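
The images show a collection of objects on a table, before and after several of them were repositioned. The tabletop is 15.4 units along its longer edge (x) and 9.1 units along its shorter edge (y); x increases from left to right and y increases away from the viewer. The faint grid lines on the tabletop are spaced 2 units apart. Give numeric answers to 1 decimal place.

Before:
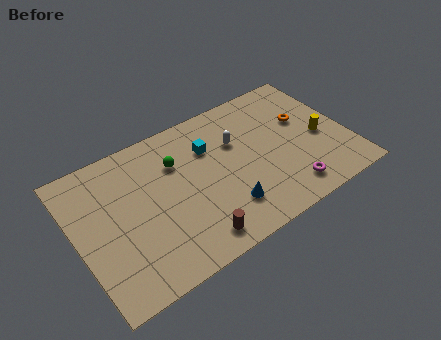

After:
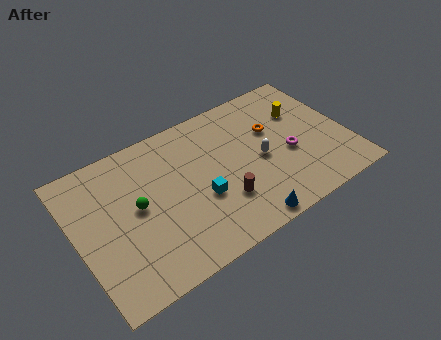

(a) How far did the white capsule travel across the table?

2.1

From (9.3, 6.0) to (10.4, 4.2), the white capsule covered √(1.1² + 1.8²) ≈ 2.1 units.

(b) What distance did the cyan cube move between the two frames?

3.1

The cyan cube was near (7.8, 6.4) before and (6.8, 3.5) after, so it travelled √(1.0² + 2.9²) ≈ 3.1 units.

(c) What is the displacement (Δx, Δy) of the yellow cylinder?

(-0.7, 2.2)

The yellow cylinder started near (13.9, 4.0) and ended near (13.2, 6.2).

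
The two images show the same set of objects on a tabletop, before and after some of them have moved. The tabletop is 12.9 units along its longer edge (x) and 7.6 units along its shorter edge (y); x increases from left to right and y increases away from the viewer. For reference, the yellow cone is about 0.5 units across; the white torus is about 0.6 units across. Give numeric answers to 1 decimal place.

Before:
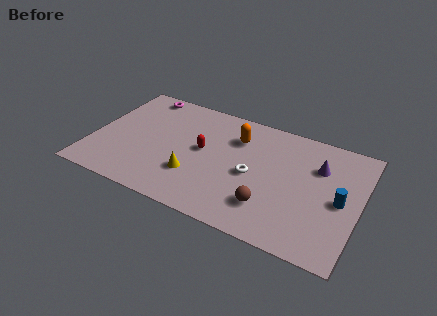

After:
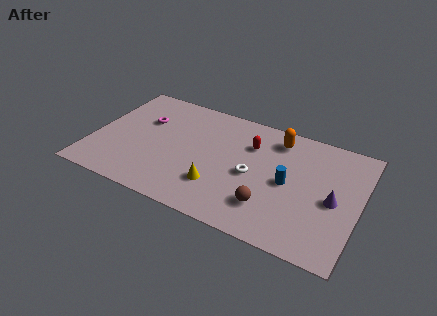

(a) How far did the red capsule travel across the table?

2.6

From (5.3, 4.1) to (7.5, 5.4), the red capsule covered √(2.2² + 1.3²) ≈ 2.6 units.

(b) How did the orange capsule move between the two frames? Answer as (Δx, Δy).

(1.9, 0.7)

The orange capsule was at about (6.8, 5.6) and moved to about (8.7, 6.3).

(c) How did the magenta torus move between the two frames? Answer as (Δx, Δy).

(0.4, -1.8)

The magenta torus started near (1.9, 6.8) and ended near (2.3, 5.0).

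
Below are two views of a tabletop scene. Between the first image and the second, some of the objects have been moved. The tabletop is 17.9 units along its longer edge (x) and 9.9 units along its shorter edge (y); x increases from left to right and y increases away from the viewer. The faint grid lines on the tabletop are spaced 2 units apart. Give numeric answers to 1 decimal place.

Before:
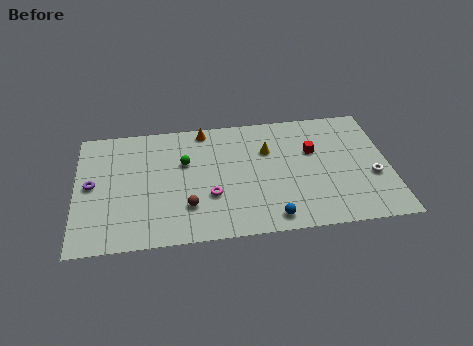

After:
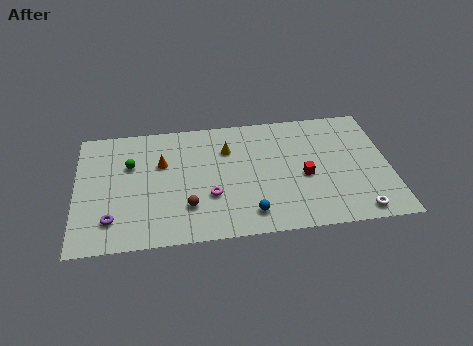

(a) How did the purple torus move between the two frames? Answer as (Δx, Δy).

(1.1, -2.9)

From the two frames, the purple torus sits at roughly (0.9, 5.1) before and (2.0, 2.2) after.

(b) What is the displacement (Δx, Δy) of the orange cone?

(-2.5, -2.5)

The orange cone was at about (7.4, 8.9) and moved to about (4.9, 6.4).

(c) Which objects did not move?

the magenta torus and the brown sphere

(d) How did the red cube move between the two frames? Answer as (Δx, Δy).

(-0.6, -2.0)

From the two frames, the red cube sits at roughly (13.6, 6.3) before and (13.0, 4.3) after.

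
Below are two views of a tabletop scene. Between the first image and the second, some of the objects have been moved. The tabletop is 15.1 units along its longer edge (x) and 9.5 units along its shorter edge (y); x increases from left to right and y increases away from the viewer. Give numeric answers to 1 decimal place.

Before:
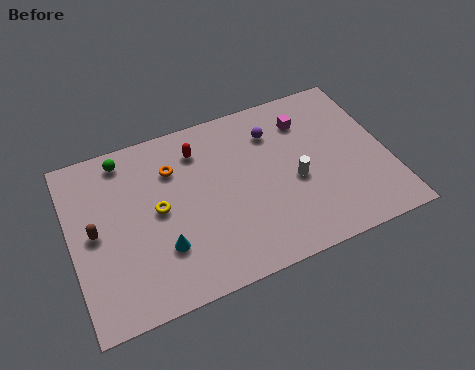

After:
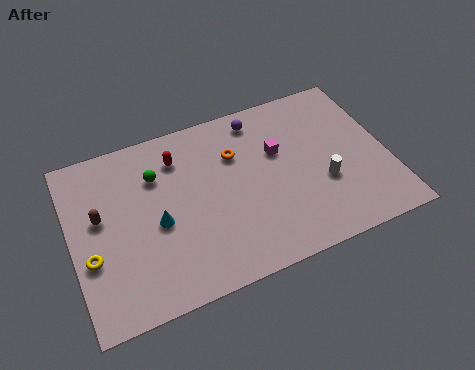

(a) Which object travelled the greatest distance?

the yellow torus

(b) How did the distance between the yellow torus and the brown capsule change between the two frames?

-0.9

They were about 3.0 units apart before and 2.1 after — 0.9 units closer together.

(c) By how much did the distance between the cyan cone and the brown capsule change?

-0.7

Before: roughly 3.6 units apart; after: 2.9. That's 0.7 units closer together.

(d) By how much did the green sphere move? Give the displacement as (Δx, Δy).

(1.4, -1.5)

The green sphere was at about (2.8, 8.3) and moved to about (4.2, 6.8).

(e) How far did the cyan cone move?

1.4

The cyan cone was near (4.1, 2.8) before and (4.0, 4.2) after, so it travelled √(0.1² + 1.4²) ≈ 1.4 units.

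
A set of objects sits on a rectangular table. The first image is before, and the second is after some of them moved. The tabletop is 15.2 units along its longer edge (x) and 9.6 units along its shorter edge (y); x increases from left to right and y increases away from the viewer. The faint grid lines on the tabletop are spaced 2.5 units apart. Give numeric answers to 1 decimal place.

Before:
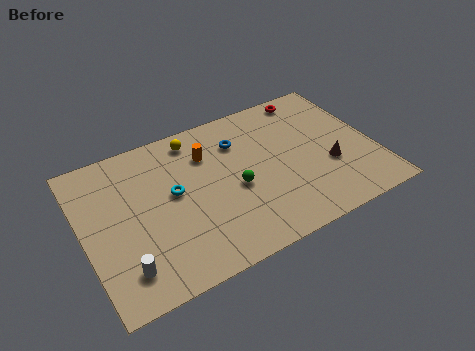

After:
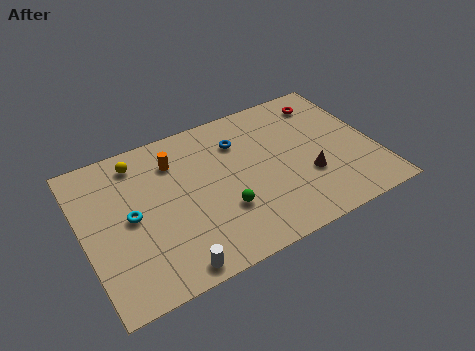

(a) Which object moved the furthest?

the yellow sphere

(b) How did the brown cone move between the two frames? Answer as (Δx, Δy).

(-1.2, -0.2)

The brown cone started near (12.7, 3.5) and ended near (11.5, 3.3).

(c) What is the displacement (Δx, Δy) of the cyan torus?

(-2.3, -0.5)

From the two frames, the cyan torus sits at roughly (4.7, 5.3) before and (2.4, 4.8) after.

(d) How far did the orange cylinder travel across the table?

1.7

The orange cylinder moved from about (6.7, 7.0) to (5.0, 7.3), a distance of √(1.7² + 0.3²) ≈ 1.7.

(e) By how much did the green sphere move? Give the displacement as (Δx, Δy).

(-0.8, -1.1)

From the two frames, the green sphere sits at roughly (7.8, 4.2) before and (7.0, 3.1) after.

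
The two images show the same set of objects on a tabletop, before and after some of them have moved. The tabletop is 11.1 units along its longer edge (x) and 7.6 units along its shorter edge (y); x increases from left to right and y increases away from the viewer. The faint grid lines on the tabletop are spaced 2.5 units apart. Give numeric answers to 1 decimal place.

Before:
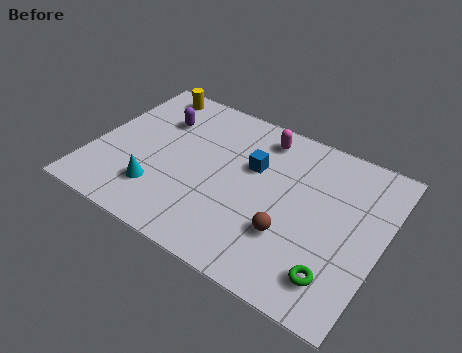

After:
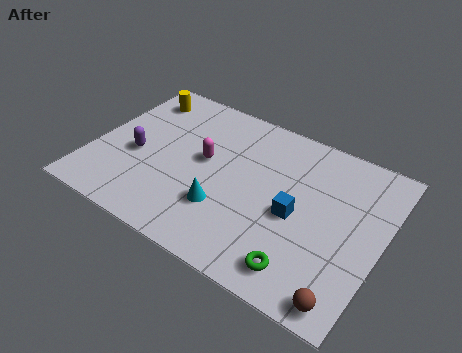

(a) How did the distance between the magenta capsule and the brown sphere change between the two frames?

+2.6

The distance was about 4.3 in the first image and 6.9 in the second, so they moved 2.6 units further apart.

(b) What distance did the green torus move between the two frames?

1.2

The green torus was near (9.7, 1.5) before and (8.5, 1.2) after, so it travelled √(1.2² + 0.3²) ≈ 1.2 units.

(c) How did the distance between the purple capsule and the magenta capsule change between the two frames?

-1.3

They were about 4.0 units apart before and 2.7 after — 1.3 units closer together.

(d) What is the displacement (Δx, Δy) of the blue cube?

(1.9, -1.4)

From the two frames, the blue cube sits at roughly (6.0, 4.8) before and (7.9, 3.4) after.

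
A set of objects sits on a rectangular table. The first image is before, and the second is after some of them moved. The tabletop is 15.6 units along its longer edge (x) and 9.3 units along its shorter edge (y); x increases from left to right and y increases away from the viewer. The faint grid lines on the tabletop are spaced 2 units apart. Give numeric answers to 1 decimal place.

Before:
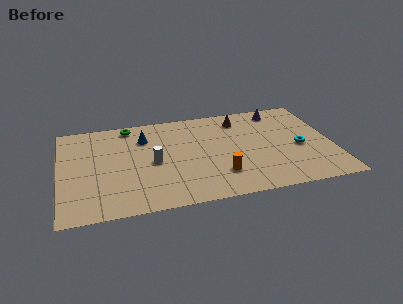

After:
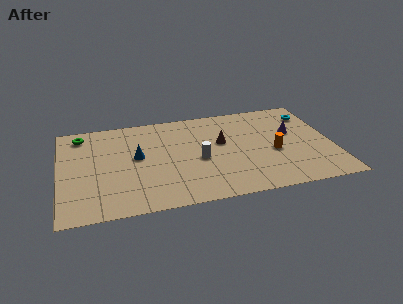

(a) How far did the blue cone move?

1.9

From (4.9, 6.9) to (4.4, 5.1), the blue cone covered √(0.5² + 1.8²) ≈ 1.9 units.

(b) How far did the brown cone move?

2.4

The brown cone was near (10.5, 7.6) before and (9.3, 5.5) after, so it travelled √(1.2² + 2.1²) ≈ 2.4 units.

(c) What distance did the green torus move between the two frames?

2.8

From (4.1, 8.3) to (1.3, 7.9), the green torus covered √(2.8² + 0.4²) ≈ 2.8 units.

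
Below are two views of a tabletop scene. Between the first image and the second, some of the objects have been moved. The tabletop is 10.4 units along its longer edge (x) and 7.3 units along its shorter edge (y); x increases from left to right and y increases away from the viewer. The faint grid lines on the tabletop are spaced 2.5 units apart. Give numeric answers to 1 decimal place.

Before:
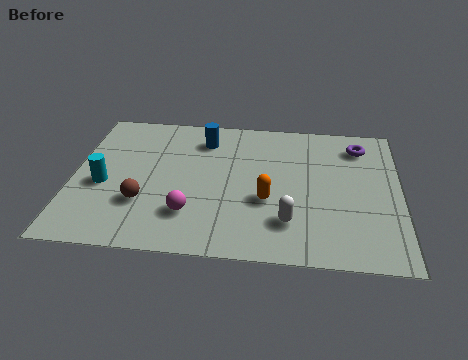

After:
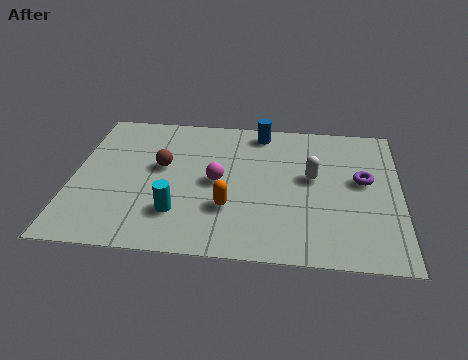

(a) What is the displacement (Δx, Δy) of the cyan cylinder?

(2.4, -1.2)

From the two frames, the cyan cylinder sits at roughly (1.0, 3.1) before and (3.4, 1.9) after.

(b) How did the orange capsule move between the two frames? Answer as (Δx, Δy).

(-1.2, -0.5)

The orange capsule was at about (6.2, 2.8) and moved to about (5.0, 2.3).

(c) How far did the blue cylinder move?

1.9

From (4.1, 5.8) to (5.9, 6.4), the blue cylinder covered √(1.8² + 0.6²) ≈ 1.9 units.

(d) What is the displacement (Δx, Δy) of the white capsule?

(0.7, 2.3)

The white capsule started near (6.9, 1.8) and ended near (7.6, 4.1).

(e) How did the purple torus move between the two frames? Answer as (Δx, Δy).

(0.1, -1.8)

From the two frames, the purple torus sits at roughly (9.1, 5.9) before and (9.2, 4.1) after.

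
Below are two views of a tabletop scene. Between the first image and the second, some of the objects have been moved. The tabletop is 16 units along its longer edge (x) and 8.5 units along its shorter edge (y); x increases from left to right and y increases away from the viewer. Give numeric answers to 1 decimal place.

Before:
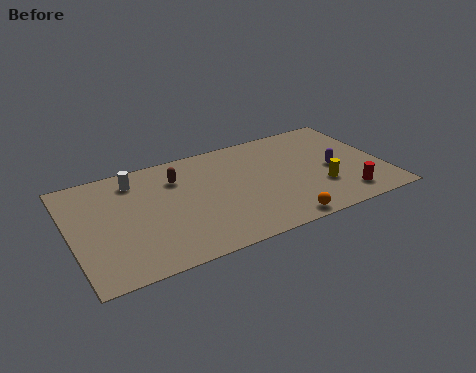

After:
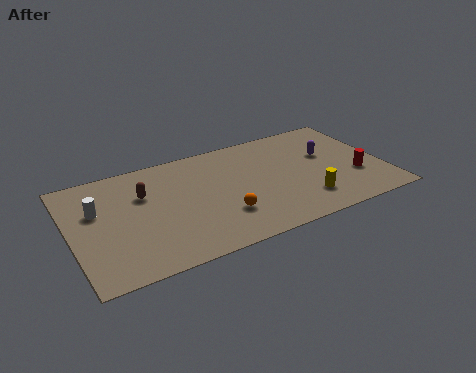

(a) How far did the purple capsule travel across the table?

1.3

From (13.4, 3.9) to (13.3, 5.2), the purple capsule covered √(0.1² + 1.3²) ≈ 1.3 units.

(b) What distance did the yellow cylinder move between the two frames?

1.1

From (12.6, 2.7) to (11.7, 2.0), the yellow cylinder covered √(0.9² + 0.7²) ≈ 1.1 units.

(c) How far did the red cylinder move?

1.6

The red cylinder was near (13.7, 1.5) before and (14.5, 2.9) after, so it travelled √(0.8² + 1.4²) ≈ 1.6 units.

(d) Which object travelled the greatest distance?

the orange sphere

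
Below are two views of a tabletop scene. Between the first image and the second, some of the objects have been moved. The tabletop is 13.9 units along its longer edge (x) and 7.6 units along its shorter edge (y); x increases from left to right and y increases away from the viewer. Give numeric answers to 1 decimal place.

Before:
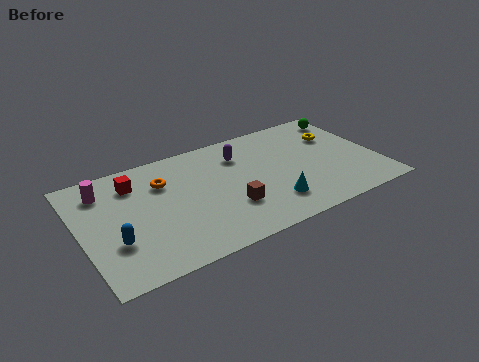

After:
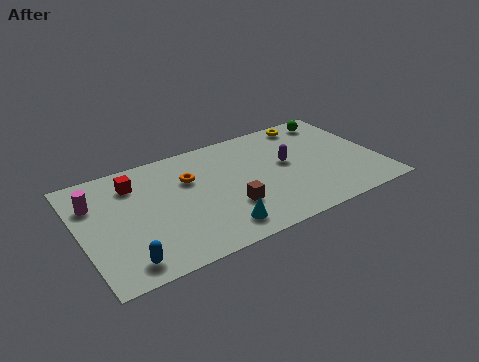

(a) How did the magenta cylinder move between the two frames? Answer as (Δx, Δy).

(-0.5, -0.6)

The magenta cylinder was at about (1.3, 6.0) and moved to about (0.8, 5.4).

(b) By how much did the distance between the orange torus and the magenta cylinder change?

+1.6

They were about 2.8 units apart before and 4.4 after — 1.6 units further apart.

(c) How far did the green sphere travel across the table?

0.7

The green sphere moved from about (13.1, 6.4) to (12.4, 6.5), a distance of √(0.7² + 0.1²) ≈ 0.7.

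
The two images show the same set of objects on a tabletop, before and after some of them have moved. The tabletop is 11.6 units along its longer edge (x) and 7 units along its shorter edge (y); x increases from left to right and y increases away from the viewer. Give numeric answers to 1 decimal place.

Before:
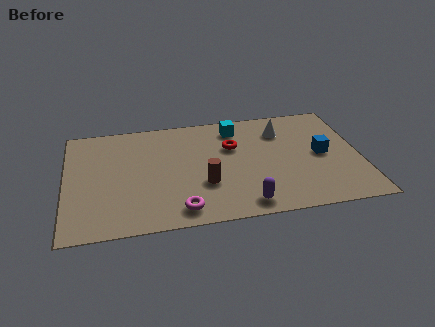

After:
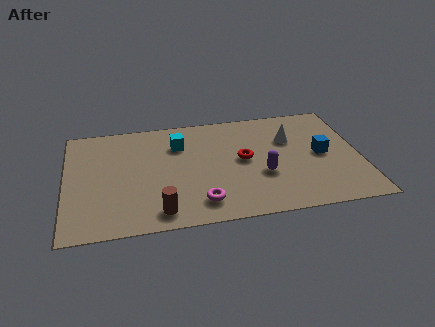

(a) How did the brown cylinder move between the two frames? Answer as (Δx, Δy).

(-1.8, -1.4)

The brown cylinder started near (5.4, 2.4) and ended near (3.6, 1.0).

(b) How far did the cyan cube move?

2.4

From (6.8, 5.8) to (4.5, 5.1), the cyan cube covered √(2.3² + 0.7²) ≈ 2.4 units.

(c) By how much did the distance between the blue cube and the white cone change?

-0.6

They were about 2.3 units apart before and 1.7 after — 0.6 units closer together.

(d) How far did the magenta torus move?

0.9

The magenta torus was near (4.4, 1.0) before and (5.2, 1.3) after, so it travelled √(0.8² + 0.3²) ≈ 0.9 units.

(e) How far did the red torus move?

1.0

The red torus was near (6.6, 4.6) before and (7.0, 3.7) after, so it travelled √(0.4² + 0.9²) ≈ 1.0 units.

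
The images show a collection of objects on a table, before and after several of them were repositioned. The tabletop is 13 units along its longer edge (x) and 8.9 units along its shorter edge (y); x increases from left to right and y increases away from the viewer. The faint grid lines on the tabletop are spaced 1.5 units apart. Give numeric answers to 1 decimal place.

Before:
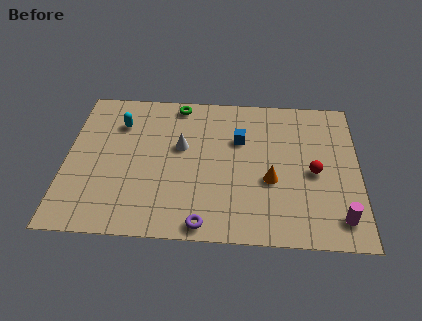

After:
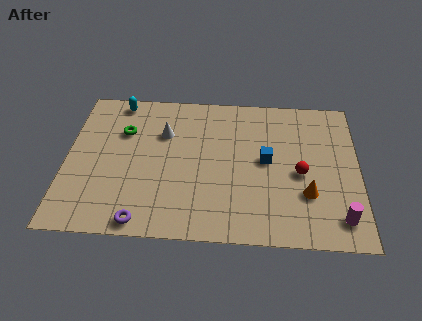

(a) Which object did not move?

the magenta cylinder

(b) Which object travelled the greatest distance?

the green torus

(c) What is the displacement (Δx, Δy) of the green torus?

(-2.4, -1.9)

The green torus was at about (4.9, 8.0) and moved to about (2.5, 6.1).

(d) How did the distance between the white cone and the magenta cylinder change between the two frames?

+1.1

Before: roughly 8.0 units apart; after: 9.1. That's 1.1 units further apart.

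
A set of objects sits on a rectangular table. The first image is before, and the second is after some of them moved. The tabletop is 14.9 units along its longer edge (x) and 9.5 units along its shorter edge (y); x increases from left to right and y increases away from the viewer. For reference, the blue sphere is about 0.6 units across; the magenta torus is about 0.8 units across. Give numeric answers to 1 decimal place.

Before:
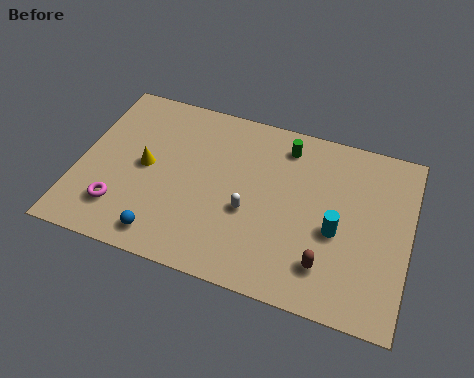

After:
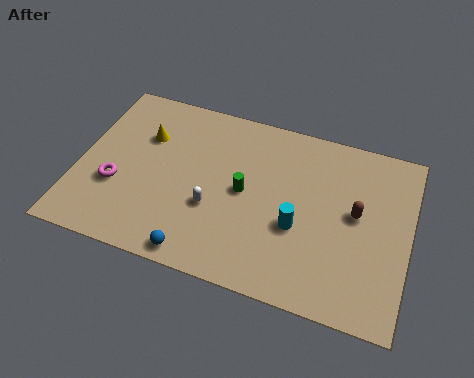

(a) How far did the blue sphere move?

1.6

From (4.2, 1.3) to (5.8, 0.9), the blue sphere covered √(1.6² + 0.4²) ≈ 1.6 units.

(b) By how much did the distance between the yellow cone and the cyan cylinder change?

-1.0

The distance was about 8.7 in the first image and 7.7 in the second, so they moved 1.0 units closer together.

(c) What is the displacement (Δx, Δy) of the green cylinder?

(-1.6, -3.1)

The green cylinder was at about (9.1, 7.9) and moved to about (7.5, 4.8).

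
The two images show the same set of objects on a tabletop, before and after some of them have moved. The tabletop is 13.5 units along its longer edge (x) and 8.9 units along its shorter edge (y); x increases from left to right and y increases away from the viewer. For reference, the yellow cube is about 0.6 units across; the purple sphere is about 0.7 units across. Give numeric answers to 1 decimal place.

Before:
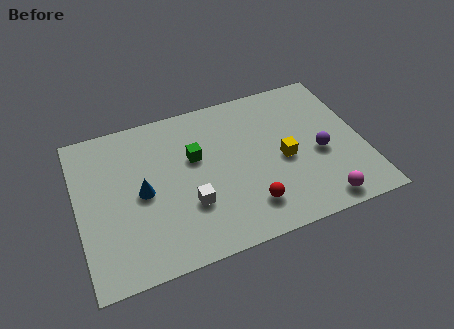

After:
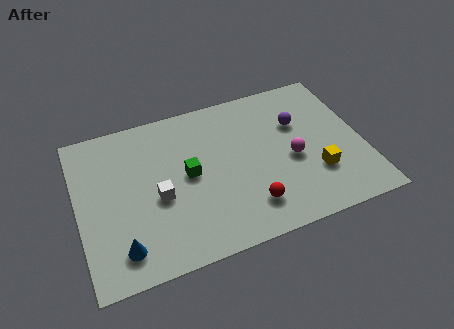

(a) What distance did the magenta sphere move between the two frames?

3.1

From (11.1, 1.0) to (10.1, 3.9), the magenta sphere covered √(1.0² + 2.9²) ≈ 3.1 units.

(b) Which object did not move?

the red sphere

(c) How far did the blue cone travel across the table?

3.0

The blue cone was near (3.0, 4.3) before and (1.8, 1.6) after, so it travelled √(1.2² + 2.7²) ≈ 3.0 units.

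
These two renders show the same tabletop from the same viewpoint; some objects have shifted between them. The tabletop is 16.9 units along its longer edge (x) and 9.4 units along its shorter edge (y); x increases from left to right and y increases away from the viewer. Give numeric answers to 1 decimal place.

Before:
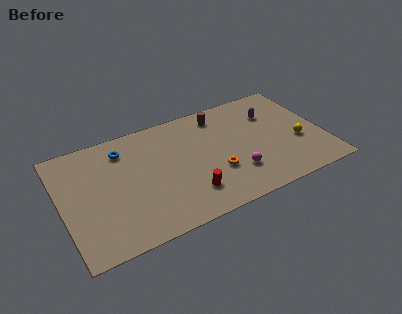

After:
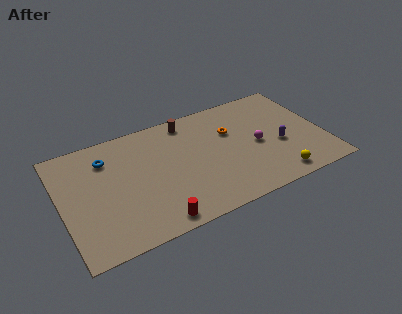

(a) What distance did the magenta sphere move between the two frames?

2.5

The magenta sphere moved from about (10.9, 2.6) to (12.6, 4.4), a distance of √(1.7² + 1.8²) ≈ 2.5.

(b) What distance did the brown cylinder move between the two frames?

2.1

The brown cylinder was near (10.6, 7.9) before and (8.5, 8.2) after, so it travelled √(2.1² + 0.3²) ≈ 2.1 units.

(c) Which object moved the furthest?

the orange torus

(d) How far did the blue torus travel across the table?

1.1

From (4.2, 7.5) to (3.1, 7.2), the blue torus covered √(1.1² + 0.3²) ≈ 1.1 units.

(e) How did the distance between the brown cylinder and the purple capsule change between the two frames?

+3.5

They were about 3.5 units apart before and 7.0 after — 3.5 units further apart.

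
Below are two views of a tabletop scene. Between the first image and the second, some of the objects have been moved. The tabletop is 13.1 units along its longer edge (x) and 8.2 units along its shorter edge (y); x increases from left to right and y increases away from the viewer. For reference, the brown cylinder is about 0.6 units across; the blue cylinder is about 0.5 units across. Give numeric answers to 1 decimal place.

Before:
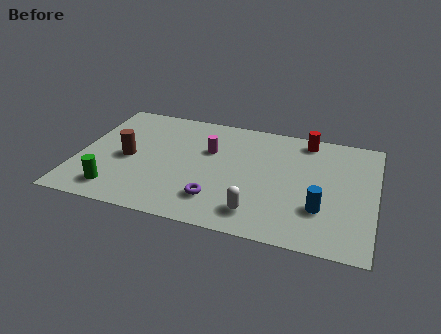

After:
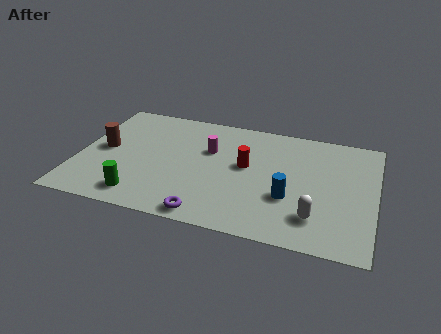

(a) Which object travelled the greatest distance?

the red cylinder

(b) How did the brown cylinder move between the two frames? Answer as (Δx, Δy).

(-1.1, 0.4)

The brown cylinder was at about (2.2, 3.8) and moved to about (1.1, 4.2).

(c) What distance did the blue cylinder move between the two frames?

1.5

The blue cylinder moved from about (10.8, 2.5) to (9.4, 2.9), a distance of √(1.4² + 0.4²) ≈ 1.5.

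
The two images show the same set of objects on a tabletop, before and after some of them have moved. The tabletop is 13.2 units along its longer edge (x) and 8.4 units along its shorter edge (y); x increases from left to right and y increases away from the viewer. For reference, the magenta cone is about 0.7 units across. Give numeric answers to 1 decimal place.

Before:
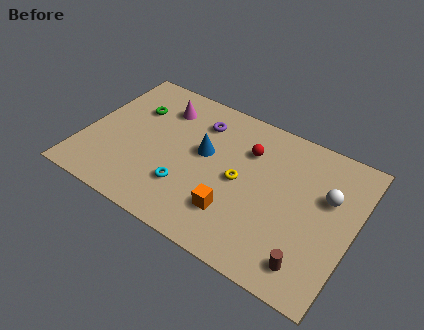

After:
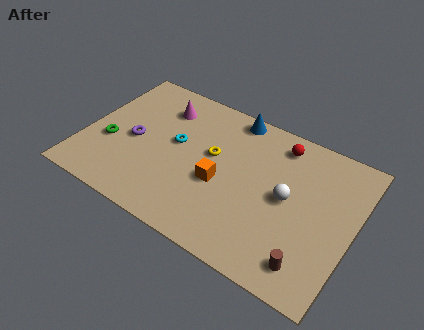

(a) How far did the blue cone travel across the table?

3.0

From (5.8, 4.8) to (6.8, 7.6), the blue cone covered √(1.0² + 2.8²) ≈ 3.0 units.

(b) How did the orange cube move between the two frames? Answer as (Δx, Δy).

(-0.9, 1.3)

The orange cube was at about (7.7, 2.2) and moved to about (6.8, 3.5).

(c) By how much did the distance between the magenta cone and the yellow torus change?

-1.7

The distance was about 4.9 in the first image and 3.2 in the second, so they moved 1.7 units closer together.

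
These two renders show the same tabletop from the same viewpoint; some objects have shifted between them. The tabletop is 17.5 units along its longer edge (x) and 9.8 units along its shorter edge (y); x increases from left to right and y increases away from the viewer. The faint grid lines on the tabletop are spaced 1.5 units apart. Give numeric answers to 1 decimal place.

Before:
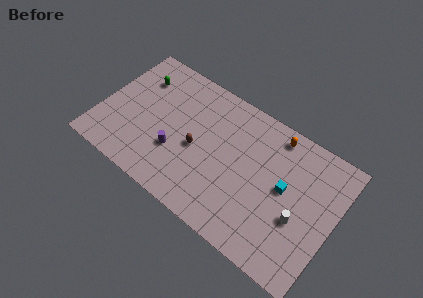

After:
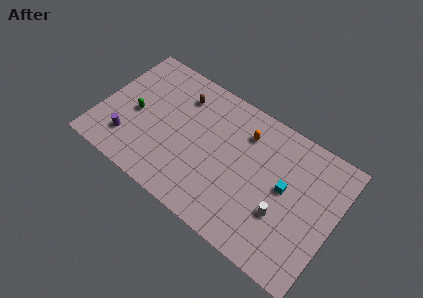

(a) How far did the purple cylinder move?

3.5

The purple cylinder moved from about (5.9, 3.3) to (2.5, 2.3), a distance of √(3.4² + 1.0²) ≈ 3.5.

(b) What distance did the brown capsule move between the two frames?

3.7

The brown capsule moved from about (7.3, 4.4) to (5.5, 7.6), a distance of √(1.8² + 3.2²) ≈ 3.7.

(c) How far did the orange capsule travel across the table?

2.4

The orange capsule was near (12.5, 8.6) before and (10.4, 7.5) after, so it travelled √(2.1² + 1.1²) ≈ 2.4 units.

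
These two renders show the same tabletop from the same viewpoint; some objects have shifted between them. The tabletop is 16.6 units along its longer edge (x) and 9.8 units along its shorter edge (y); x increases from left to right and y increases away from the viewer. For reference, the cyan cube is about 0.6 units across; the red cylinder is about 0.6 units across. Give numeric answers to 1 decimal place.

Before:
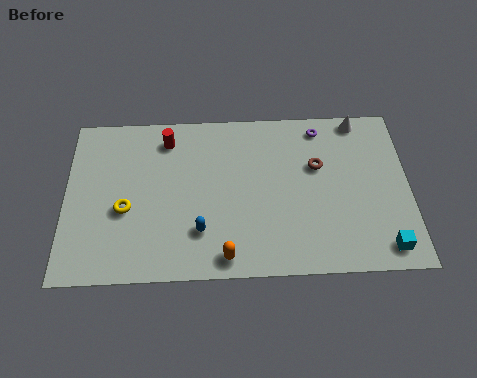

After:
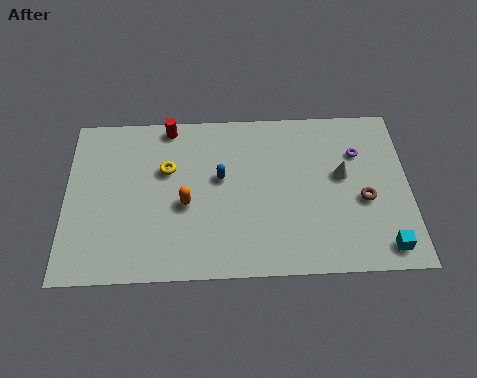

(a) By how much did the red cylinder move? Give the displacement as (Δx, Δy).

(0.1, 0.8)

The red cylinder was at about (4.9, 8.1) and moved to about (5.0, 8.9).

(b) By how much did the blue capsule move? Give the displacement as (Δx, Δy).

(1.0, 3.1)

The blue capsule started near (6.5, 2.6) and ended near (7.5, 5.7).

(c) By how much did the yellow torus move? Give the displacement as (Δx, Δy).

(2.0, 2.3)

The yellow torus started near (2.9, 4.0) and ended near (4.9, 6.3).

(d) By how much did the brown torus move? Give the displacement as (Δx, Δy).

(2.2, -2.1)

From the two frames, the brown torus sits at roughly (12.2, 6.2) before and (14.4, 4.1) after.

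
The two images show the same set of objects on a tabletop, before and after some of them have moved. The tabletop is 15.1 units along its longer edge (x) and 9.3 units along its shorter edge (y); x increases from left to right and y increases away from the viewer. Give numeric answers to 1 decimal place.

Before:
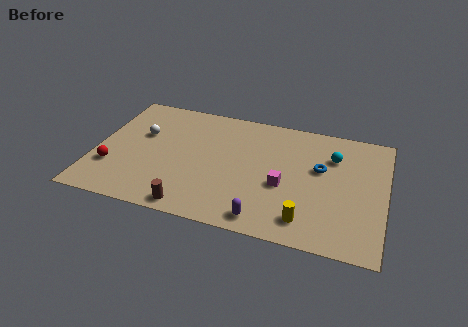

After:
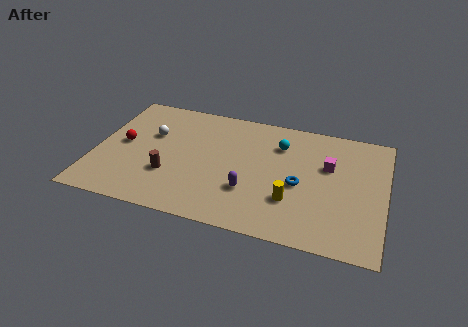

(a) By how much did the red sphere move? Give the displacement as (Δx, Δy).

(0.4, 2.0)

The red sphere started near (1.0, 2.8) and ended near (1.4, 4.8).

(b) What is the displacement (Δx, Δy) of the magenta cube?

(2.2, 2.1)

The magenta cube was at about (9.9, 3.8) and moved to about (12.1, 5.9).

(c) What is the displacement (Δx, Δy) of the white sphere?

(0.5, 0.1)

The white sphere started near (2.3, 5.8) and ended near (2.8, 5.9).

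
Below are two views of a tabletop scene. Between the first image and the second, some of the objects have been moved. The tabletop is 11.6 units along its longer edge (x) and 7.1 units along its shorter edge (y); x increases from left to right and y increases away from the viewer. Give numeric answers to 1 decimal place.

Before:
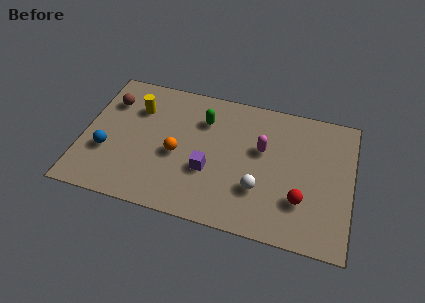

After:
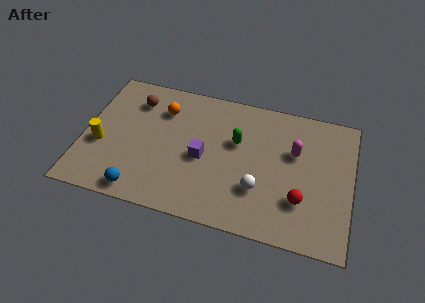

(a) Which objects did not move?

the white sphere and the red sphere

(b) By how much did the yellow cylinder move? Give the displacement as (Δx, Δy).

(-1.4, -2.3)

The yellow cylinder started near (2.2, 5.1) and ended near (0.8, 2.8).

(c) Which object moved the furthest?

the yellow cylinder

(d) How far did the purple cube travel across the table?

0.7

From (5.5, 2.6) to (5.2, 3.2), the purple cube covered √(0.3² + 0.6²) ≈ 0.7 units.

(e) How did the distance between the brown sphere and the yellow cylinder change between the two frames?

+1.8

Before: roughly 1.2 units apart; after: 3.0. That's 1.8 units further apart.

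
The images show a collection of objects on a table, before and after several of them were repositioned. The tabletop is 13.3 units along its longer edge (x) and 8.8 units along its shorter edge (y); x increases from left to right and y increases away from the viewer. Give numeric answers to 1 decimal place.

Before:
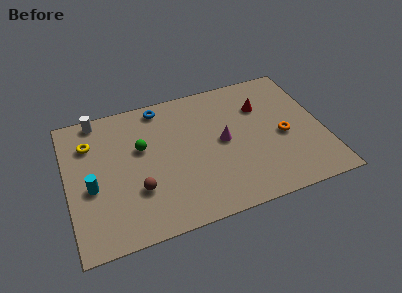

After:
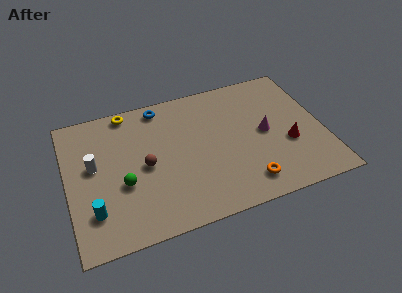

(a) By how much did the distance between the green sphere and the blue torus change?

+2.3

Before: roughly 2.7 units apart; after: 5.0. That's 2.3 units further apart.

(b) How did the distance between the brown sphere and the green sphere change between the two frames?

-1.2

Before: roughly 2.6 units apart; after: 1.4. That's 1.2 units closer together.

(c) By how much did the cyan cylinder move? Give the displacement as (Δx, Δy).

(0.0, -1.5)

From the two frames, the cyan cylinder sits at roughly (1.2, 3.7) before and (1.2, 2.2) after.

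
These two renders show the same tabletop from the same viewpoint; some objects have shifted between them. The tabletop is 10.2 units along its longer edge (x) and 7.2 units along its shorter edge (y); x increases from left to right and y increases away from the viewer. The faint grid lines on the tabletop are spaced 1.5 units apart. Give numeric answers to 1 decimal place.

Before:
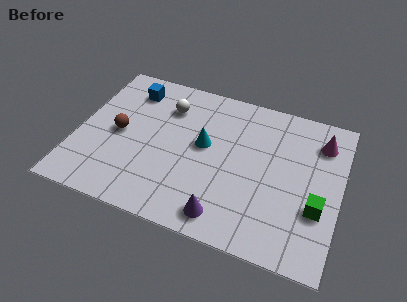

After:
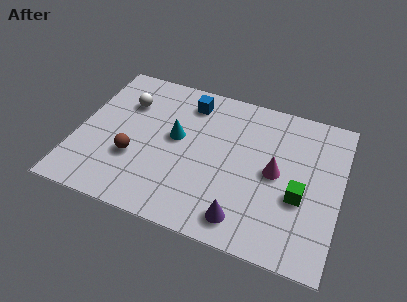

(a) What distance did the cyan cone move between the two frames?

1.1

The cyan cone was near (4.9, 4.0) before and (3.8, 4.0) after, so it travelled √(1.1² + 0.0²) ≈ 1.1 units.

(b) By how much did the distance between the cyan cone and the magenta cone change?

-0.8

Before: roughly 4.7 units apart; after: 3.9. That's 0.8 units closer together.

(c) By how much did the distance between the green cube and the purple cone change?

-1.1

The distance was about 3.7 in the first image and 2.6 in the second, so they moved 1.1 units closer together.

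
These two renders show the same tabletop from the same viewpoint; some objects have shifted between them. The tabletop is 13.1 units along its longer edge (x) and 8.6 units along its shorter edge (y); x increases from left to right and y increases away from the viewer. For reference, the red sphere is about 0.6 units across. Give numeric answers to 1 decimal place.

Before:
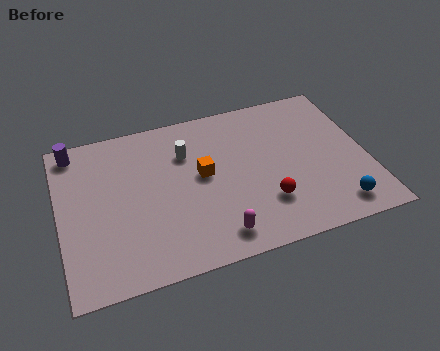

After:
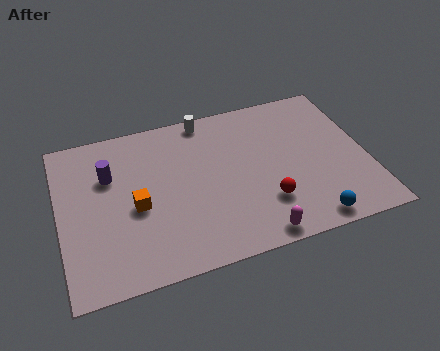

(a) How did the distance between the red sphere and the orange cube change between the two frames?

+2.2

Before: roughly 3.4 units apart; after: 5.6. That's 2.2 units further apart.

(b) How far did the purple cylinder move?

2.3

The purple cylinder was near (0.8, 7.6) before and (2.2, 5.8) after, so it travelled √(1.4² + 1.8²) ≈ 2.3 units.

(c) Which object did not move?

the red sphere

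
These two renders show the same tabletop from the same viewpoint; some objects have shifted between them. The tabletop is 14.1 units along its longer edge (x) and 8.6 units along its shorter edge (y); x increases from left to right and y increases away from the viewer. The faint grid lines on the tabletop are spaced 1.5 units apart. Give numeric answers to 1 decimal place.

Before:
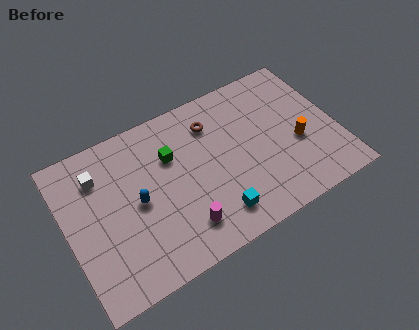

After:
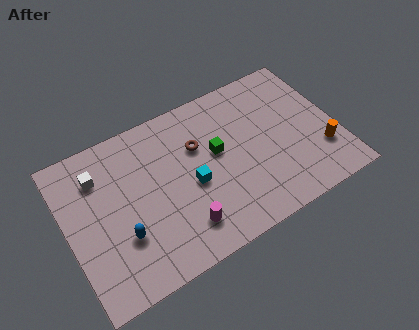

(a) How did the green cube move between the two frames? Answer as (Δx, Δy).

(2.3, -0.9)

The green cube started near (5.6, 5.8) and ended near (7.9, 4.9).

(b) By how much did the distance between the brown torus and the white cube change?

-0.8

The distance was about 6.0 in the first image and 5.2 in the second, so they moved 0.8 units closer together.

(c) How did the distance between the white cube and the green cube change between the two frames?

+2.4

Before: roughly 3.8 units apart; after: 6.2. That's 2.4 units further apart.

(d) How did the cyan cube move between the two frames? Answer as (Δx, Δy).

(-0.9, 2.2)

The cyan cube started near (7.3, 1.6) and ended near (6.4, 3.8).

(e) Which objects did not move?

the white cube and the magenta cylinder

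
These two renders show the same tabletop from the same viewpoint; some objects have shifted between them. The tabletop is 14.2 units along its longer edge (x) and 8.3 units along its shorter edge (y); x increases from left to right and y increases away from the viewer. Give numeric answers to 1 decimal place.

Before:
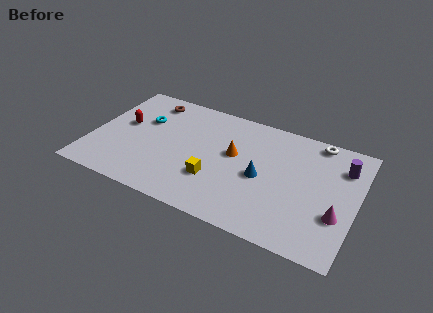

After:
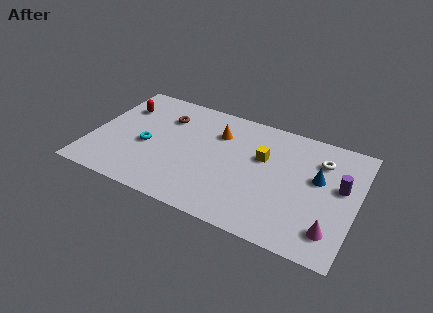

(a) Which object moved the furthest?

the yellow cube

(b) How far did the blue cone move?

3.1

The blue cone moved from about (9.2, 3.8) to (12.1, 4.9), a distance of √(2.9² + 1.1²) ≈ 3.1.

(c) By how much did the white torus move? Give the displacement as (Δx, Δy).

(0.3, -1.3)

The white torus was at about (11.8, 7.5) and moved to about (12.1, 6.2).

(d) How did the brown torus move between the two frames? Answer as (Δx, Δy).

(1.0, -0.9)

The brown torus was at about (2.7, 7.0) and moved to about (3.7, 6.1).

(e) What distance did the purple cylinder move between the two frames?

1.4

The purple cylinder was near (13.3, 6.2) before and (13.3, 4.8) after, so it travelled √(0.0² + 1.4²) ≈ 1.4 units.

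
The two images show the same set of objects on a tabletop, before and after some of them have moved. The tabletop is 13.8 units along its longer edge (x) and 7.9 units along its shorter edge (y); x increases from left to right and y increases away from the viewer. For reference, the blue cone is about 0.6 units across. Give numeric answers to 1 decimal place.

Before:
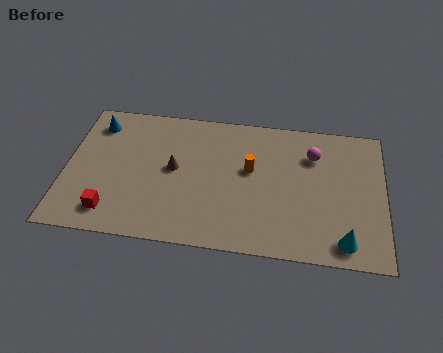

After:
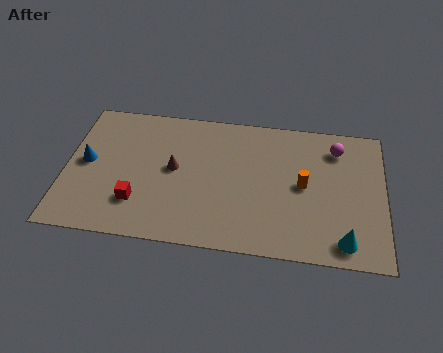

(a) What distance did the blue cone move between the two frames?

2.3

The blue cone moved from about (1.2, 6.4) to (0.9, 4.1), a distance of √(0.3² + 2.3²) ≈ 2.3.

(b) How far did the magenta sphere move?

1.1

From (10.7, 5.8) to (11.7, 6.3), the magenta sphere covered √(1.0² + 0.5²) ≈ 1.1 units.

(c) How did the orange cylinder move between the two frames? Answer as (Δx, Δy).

(2.3, -0.6)

The orange cylinder was at about (8.0, 4.6) and moved to about (10.3, 4.0).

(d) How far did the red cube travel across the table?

1.3

From (2.1, 1.4) to (3.2, 2.1), the red cube covered √(1.1² + 0.7²) ≈ 1.3 units.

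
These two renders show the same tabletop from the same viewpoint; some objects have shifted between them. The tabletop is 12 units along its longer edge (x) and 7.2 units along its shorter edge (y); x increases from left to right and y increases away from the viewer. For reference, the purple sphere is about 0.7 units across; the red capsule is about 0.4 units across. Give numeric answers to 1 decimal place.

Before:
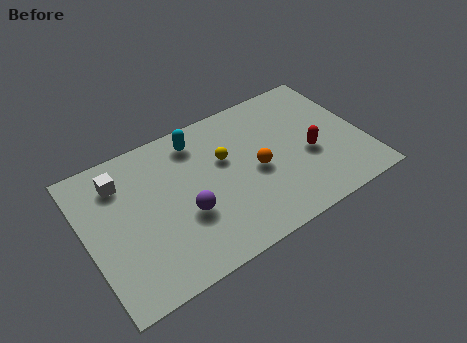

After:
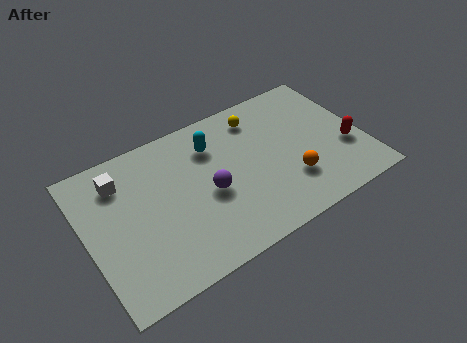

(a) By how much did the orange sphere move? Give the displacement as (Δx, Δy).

(1.3, -1.2)

The orange sphere was at about (7.3, 3.3) and moved to about (8.6, 2.1).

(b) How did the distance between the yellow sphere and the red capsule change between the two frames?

+0.9

They were about 3.8 units apart before and 4.7 after — 0.9 units further apart.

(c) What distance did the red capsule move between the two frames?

1.6

The red capsule moved from about (9.6, 3.0) to (11.2, 2.6), a distance of √(1.6² + 0.4²) ≈ 1.6.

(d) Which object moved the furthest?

the yellow sphere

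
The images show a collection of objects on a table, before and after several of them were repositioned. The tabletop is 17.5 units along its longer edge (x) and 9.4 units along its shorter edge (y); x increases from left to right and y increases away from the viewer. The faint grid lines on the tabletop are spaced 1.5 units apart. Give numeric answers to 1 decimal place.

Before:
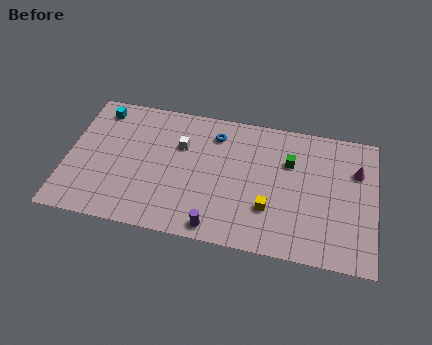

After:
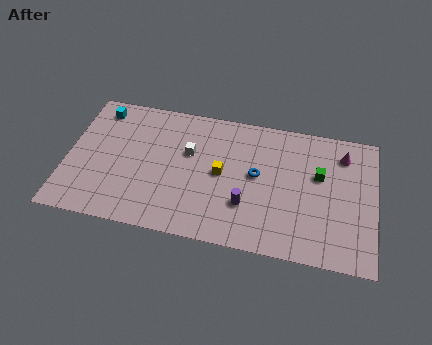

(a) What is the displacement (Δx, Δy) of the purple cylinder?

(1.6, 1.9)

The purple cylinder started near (8.7, 1.0) and ended near (10.3, 2.9).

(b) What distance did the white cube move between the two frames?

0.6

The white cube moved from about (6.4, 6.3) to (6.9, 5.9), a distance of √(0.5² + 0.4²) ≈ 0.6.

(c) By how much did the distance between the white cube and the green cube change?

+1.2

They were about 6.2 units apart before and 7.4 after — 1.2 units further apart.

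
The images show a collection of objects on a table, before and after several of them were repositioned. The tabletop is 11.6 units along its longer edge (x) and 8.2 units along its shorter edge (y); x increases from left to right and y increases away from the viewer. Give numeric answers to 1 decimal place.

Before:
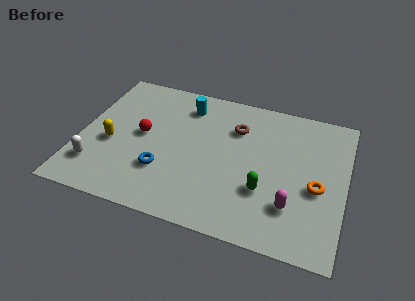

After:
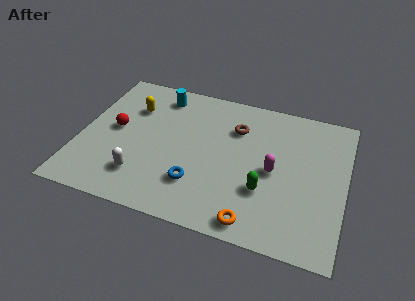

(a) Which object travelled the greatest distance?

the orange torus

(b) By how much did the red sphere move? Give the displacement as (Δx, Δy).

(-1.2, 0.0)

The red sphere was at about (2.7, 4.3) and moved to about (1.5, 4.3).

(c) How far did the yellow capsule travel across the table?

2.5

From (1.4, 3.4) to (2.1, 5.8), the yellow capsule covered √(0.7² + 2.4²) ≈ 2.5 units.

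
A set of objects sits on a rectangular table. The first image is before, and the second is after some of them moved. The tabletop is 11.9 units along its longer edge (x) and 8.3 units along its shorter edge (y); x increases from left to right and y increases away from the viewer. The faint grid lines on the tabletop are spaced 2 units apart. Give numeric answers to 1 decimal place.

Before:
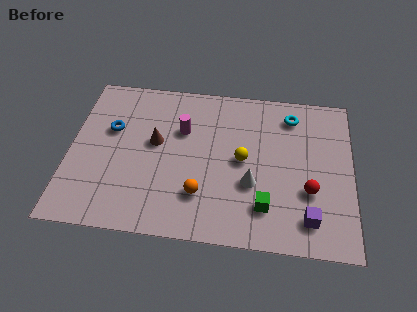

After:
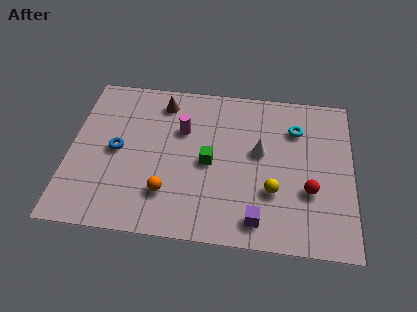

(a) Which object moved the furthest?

the green cube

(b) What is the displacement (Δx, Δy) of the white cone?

(0.3, 1.7)

The white cone started near (7.7, 3.0) and ended near (8.0, 4.7).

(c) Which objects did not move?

the magenta cylinder and the red sphere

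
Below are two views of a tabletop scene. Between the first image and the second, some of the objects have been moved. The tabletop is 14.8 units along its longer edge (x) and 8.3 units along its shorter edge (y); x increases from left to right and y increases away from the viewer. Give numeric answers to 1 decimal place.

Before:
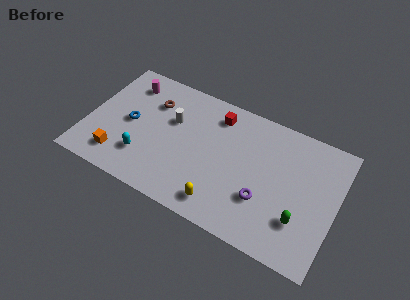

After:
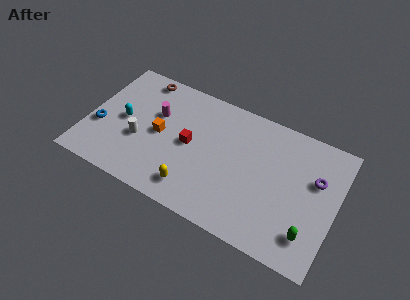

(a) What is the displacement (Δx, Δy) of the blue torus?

(-1.7, -1.0)

The blue torus was at about (2.5, 4.1) and moved to about (0.8, 3.1).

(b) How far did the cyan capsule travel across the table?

2.4

From (3.6, 2.2) to (2.1, 4.1), the cyan capsule covered √(1.5² + 1.9²) ≈ 2.4 units.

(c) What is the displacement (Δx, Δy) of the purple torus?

(2.8, 2.6)

From the two frames, the purple torus sits at roughly (10.7, 2.7) before and (13.5, 5.3) after.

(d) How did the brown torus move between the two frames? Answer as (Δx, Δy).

(-0.9, 1.4)

From the two frames, the brown torus sits at roughly (3.6, 6.0) before and (2.7, 7.4) after.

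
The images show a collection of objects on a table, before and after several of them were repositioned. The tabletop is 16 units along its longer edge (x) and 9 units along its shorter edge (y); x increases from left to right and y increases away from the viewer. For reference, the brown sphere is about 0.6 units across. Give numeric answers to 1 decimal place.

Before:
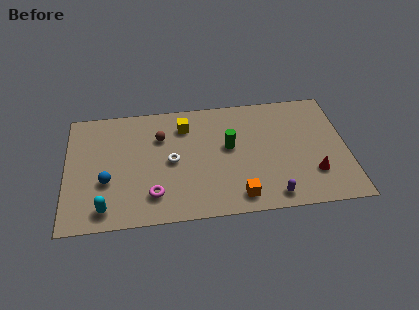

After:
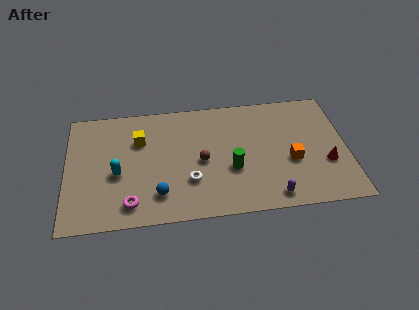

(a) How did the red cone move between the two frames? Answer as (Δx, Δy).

(0.8, 0.7)

The red cone started near (14.0, 2.5) and ended near (14.8, 3.2).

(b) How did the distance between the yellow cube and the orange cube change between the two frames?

+2.6

They were about 6.4 units apart before and 9.0 after — 2.6 units further apart.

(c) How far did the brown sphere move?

3.1

The brown sphere moved from about (5.4, 6.3) to (7.7, 4.2), a distance of √(2.3² + 2.1²) ≈ 3.1.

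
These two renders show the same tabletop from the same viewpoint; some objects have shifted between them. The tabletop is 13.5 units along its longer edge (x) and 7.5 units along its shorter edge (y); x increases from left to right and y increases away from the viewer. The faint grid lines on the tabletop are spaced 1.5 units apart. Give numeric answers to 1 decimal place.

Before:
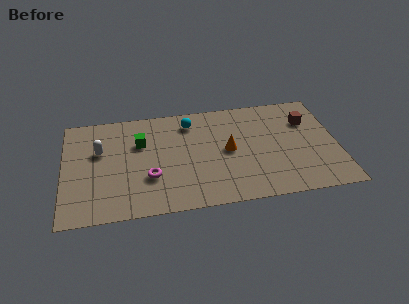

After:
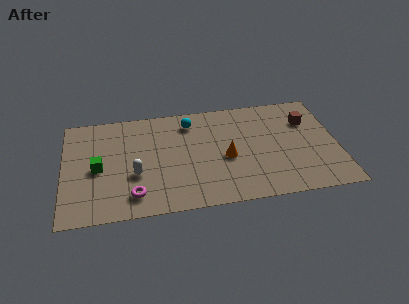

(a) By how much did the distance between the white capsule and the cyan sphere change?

-0.4

Before: roughly 4.7 units apart; after: 4.3. That's 0.4 units closer together.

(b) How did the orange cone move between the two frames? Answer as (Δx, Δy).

(-0.1, -0.5)

The orange cone was at about (8.1, 3.8) and moved to about (8.0, 3.3).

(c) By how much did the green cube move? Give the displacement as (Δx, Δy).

(-2.1, -1.5)

The green cube was at about (3.8, 5.0) and moved to about (1.7, 3.5).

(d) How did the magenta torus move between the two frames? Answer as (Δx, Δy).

(-0.8, -1.1)

From the two frames, the magenta torus sits at roughly (4.2, 2.5) before and (3.4, 1.4) after.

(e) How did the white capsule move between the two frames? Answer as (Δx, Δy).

(1.7, -1.9)

The white capsule was at about (1.8, 4.7) and moved to about (3.5, 2.8).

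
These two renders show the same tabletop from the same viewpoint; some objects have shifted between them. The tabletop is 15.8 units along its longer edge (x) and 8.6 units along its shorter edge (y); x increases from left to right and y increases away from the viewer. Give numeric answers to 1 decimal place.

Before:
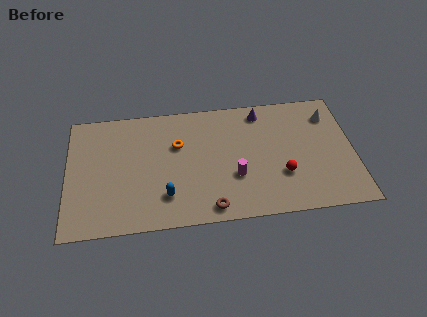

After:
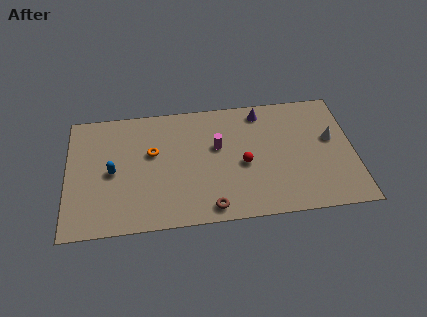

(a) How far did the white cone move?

1.7

From (14.6, 6.7) to (14.6, 5.0), the white cone covered √(0.0² + 1.7²) ≈ 1.7 units.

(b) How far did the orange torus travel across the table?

1.5

From (6.1, 5.6) to (4.7, 5.2), the orange torus covered √(1.4² + 0.4²) ≈ 1.5 units.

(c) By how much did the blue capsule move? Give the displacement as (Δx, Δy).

(-2.9, 2.0)

The blue capsule was at about (5.4, 2.1) and moved to about (2.5, 4.1).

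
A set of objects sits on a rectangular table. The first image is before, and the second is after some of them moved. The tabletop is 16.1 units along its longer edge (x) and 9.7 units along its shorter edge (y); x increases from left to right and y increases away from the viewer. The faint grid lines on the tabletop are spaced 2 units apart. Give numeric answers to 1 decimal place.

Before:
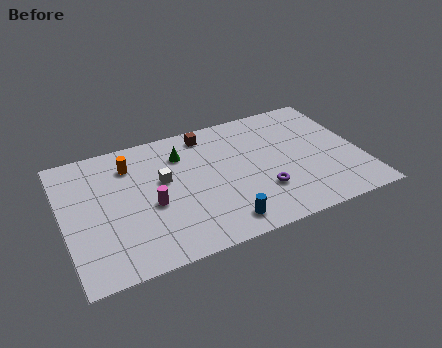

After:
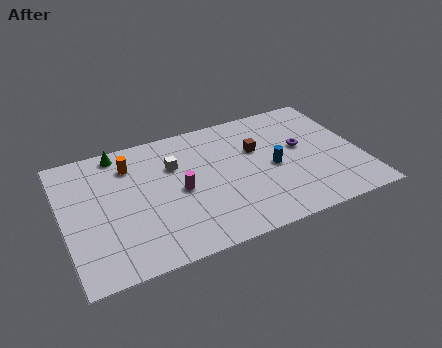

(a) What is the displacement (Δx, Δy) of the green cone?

(-3.3, 1.4)

The green cone started near (6.6, 7.3) and ended near (3.3, 8.7).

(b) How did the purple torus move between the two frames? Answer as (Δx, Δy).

(2.5, 2.6)

The purple torus was at about (10.5, 2.9) and moved to about (13.0, 5.5).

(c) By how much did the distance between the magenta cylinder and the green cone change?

+1.2

They were about 3.8 units apart before and 5.0 after — 1.2 units further apart.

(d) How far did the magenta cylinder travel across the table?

1.7

From (4.6, 4.1) to (6.2, 4.6), the magenta cylinder covered √(1.6² + 0.5²) ≈ 1.7 units.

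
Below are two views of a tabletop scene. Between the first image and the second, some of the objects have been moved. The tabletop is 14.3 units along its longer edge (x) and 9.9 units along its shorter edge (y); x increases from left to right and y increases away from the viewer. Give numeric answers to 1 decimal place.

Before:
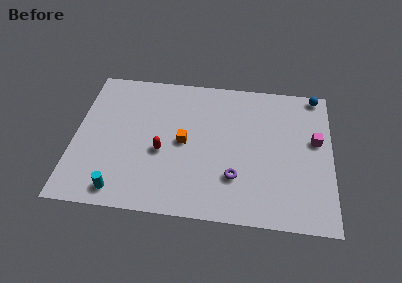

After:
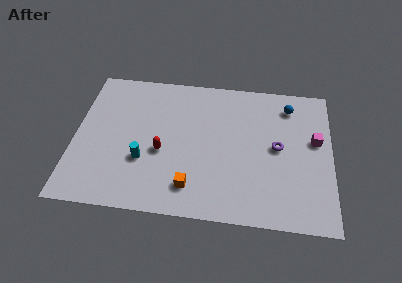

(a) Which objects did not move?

the magenta cube and the red capsule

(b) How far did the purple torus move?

3.3

The purple torus moved from about (9.0, 2.8) to (11.3, 5.1), a distance of √(2.3² + 2.3²) ≈ 3.3.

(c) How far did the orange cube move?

3.0

The orange cube was near (6.1, 4.9) before and (6.6, 1.9) after, so it travelled √(0.5² + 3.0²) ≈ 3.0 units.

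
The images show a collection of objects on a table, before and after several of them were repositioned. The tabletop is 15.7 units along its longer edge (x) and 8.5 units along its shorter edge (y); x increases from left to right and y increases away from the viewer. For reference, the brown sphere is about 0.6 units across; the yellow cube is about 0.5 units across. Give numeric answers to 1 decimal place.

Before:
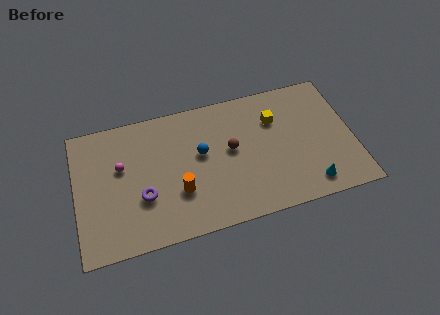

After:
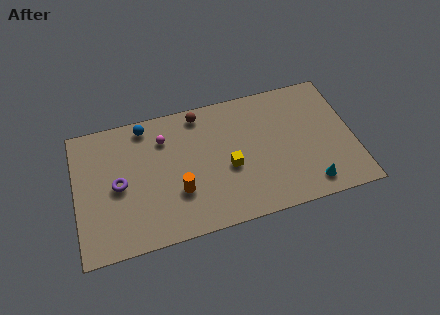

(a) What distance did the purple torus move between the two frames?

1.7

The purple torus was near (3.7, 3.0) before and (2.4, 4.1) after, so it travelled √(1.3² + 1.1²) ≈ 1.7 units.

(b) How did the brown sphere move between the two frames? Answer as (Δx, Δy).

(-1.6, 2.8)

The brown sphere started near (8.8, 4.7) and ended near (7.2, 7.5).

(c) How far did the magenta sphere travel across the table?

2.8

From (2.6, 5.2) to (5.1, 6.4), the magenta sphere covered √(2.5² + 1.2²) ≈ 2.8 units.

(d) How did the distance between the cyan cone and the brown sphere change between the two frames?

+3.1

They were about 5.4 units apart before and 8.5 after — 3.1 units further apart.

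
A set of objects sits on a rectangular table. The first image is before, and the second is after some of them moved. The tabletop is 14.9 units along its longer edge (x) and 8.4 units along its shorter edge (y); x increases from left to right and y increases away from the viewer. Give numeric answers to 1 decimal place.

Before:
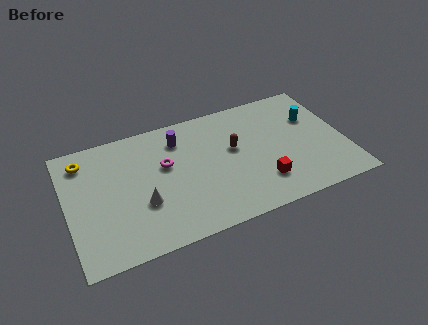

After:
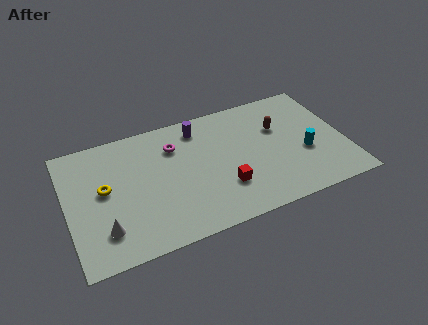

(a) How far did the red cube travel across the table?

2.0

From (10.2, 2.1) to (8.2, 2.5), the red cube covered √(2.0² + 0.4²) ≈ 2.0 units.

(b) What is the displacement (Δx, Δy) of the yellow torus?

(0.9, -2.3)

From the two frames, the yellow torus sits at roughly (1.1, 6.9) before and (2.0, 4.6) after.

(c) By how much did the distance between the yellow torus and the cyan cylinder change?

-1.6

Before: roughly 12.4 units apart; after: 10.8. That's 1.6 units closer together.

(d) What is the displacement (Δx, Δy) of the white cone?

(-2.1, -1.0)

The white cone was at about (3.9, 3.0) and moved to about (1.8, 2.0).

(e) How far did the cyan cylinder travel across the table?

2.4

The cyan cylinder was near (13.4, 5.6) before and (12.7, 3.3) after, so it travelled √(0.7² + 2.3²) ≈ 2.4 units.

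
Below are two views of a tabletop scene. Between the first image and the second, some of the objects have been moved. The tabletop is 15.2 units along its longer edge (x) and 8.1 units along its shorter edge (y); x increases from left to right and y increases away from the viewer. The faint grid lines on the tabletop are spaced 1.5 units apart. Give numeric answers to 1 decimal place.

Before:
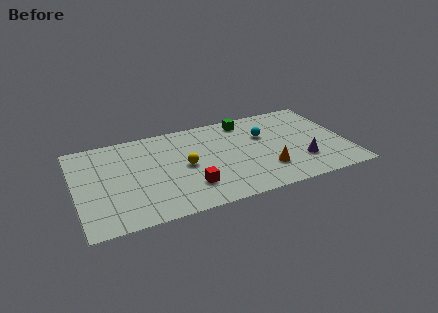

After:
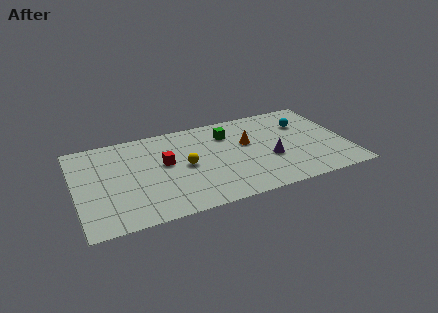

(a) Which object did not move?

the yellow sphere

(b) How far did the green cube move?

1.4

The green cube was near (9.8, 7.0) before and (8.7, 6.1) after, so it travelled √(1.1² + 0.9²) ≈ 1.4 units.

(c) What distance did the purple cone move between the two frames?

1.9

From (12.5, 2.3) to (10.8, 3.1), the purple cone covered √(1.7² + 0.8²) ≈ 1.9 units.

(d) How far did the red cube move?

2.8

From (6.2, 2.1) to (5.0, 4.6), the red cube covered √(1.2² + 2.5²) ≈ 2.8 units.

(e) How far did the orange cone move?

2.8

The orange cone was near (10.5, 2.2) before and (9.7, 4.9) after, so it travelled √(0.8² + 2.7²) ≈ 2.8 units.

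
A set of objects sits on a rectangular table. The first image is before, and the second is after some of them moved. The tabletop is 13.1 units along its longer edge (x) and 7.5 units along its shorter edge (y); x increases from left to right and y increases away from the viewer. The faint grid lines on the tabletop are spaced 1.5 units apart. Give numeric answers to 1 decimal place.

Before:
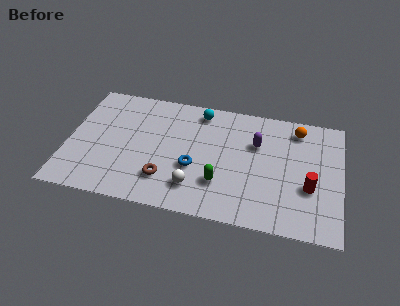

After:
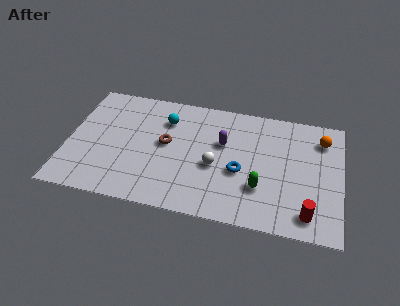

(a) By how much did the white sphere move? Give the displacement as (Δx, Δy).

(0.9, 1.5)

The white sphere started near (6.2, 1.7) and ended near (7.1, 3.2).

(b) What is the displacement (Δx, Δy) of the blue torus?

(2.2, 0.2)

The blue torus was at about (6.1, 2.9) and moved to about (8.3, 3.1).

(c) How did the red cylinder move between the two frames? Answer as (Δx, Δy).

(0.0, -1.6)

From the two frames, the red cylinder sits at roughly (11.6, 2.8) before and (11.6, 1.2) after.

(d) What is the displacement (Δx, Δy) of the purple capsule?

(-1.6, -0.3)

The purple capsule was at about (9.0, 5.0) and moved to about (7.4, 4.7).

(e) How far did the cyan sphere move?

1.8

The cyan sphere was near (6.2, 6.5) before and (4.6, 5.6) after, so it travelled √(1.6² + 0.9²) ≈ 1.8 units.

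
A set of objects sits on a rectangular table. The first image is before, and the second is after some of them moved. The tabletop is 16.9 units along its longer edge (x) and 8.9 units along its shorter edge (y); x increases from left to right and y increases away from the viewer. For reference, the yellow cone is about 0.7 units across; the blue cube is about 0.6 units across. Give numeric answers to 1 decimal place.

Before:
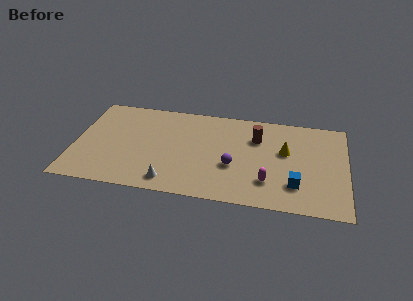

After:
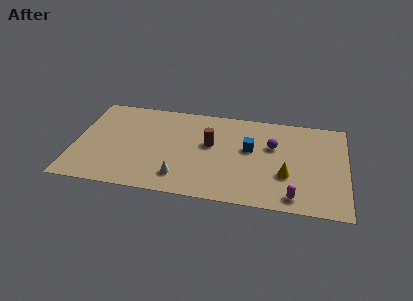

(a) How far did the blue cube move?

4.1

The blue cube moved from about (13.8, 2.3) to (10.9, 5.2), a distance of √(2.9² + 2.9²) ≈ 4.1.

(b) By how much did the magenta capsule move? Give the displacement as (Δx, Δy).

(1.6, -1.1)

From the two frames, the magenta capsule sits at roughly (12.1, 2.3) before and (13.7, 1.2) after.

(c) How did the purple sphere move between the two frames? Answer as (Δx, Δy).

(2.4, 2.3)

The purple sphere was at about (9.9, 3.4) and moved to about (12.3, 5.7).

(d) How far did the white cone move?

0.8

The white cone moved from about (6.1, 1.3) to (6.7, 1.8), a distance of √(0.6² + 0.5²) ≈ 0.8.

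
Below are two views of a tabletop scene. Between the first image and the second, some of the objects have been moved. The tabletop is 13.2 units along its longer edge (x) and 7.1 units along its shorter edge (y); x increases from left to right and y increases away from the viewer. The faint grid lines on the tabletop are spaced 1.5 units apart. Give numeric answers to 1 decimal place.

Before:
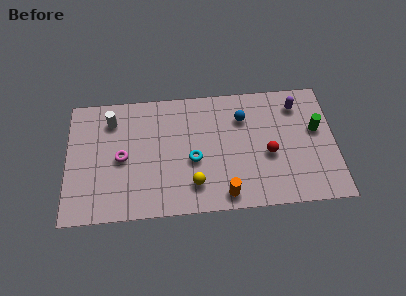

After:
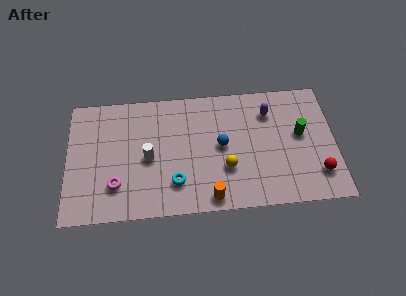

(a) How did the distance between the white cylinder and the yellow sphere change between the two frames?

-1.8

They were about 5.7 units apart before and 3.9 after — 1.8 units closer together.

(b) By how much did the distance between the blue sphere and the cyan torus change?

-0.3

Before: roughly 3.3 units apart; after: 3.0. That's 0.3 units closer together.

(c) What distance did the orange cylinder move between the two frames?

0.7

The orange cylinder was near (7.7, 0.9) before and (7.0, 0.8) after, so it travelled √(0.7² + 0.1²) ≈ 0.7 units.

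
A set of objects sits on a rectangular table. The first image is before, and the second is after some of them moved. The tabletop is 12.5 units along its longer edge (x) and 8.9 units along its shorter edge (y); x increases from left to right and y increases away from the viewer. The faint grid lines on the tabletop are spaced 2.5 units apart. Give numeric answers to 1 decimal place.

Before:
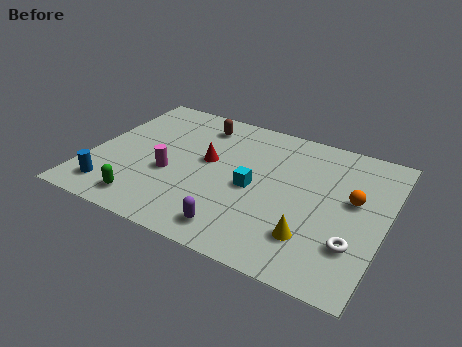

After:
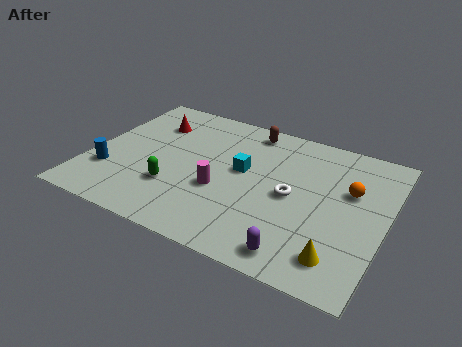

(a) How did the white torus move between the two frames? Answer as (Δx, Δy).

(-2.8, 1.8)

The white torus started near (11.4, 2.5) and ended near (8.6, 4.3).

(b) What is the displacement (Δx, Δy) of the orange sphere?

(-0.2, 0.5)

The orange sphere was at about (11.1, 5.1) and moved to about (10.9, 5.6).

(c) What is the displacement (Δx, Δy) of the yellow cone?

(1.2, -0.6)

From the two frames, the yellow cone sits at roughly (9.7, 2.2) before and (10.9, 1.6) after.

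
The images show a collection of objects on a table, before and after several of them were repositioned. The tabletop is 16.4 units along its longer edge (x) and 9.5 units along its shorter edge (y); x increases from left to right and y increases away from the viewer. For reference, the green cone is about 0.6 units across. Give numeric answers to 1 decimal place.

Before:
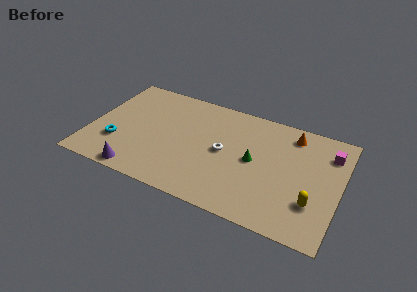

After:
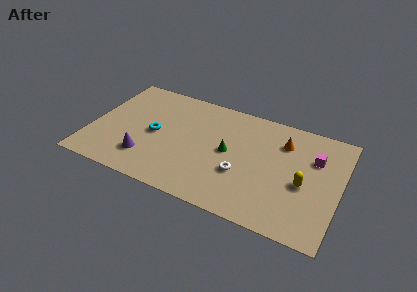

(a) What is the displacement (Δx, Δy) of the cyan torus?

(2.3, 1.7)

The cyan torus was at about (1.9, 2.9) and moved to about (4.2, 4.6).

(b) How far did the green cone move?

1.7

The green cone moved from about (10.8, 4.8) to (9.1, 4.9), a distance of √(1.7² + 0.1²) ≈ 1.7.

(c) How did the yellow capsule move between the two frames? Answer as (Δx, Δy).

(-0.7, 1.3)

The yellow capsule started near (14.8, 2.8) and ended near (14.1, 4.1).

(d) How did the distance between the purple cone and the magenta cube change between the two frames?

-2.0

They were about 13.5 units apart before and 11.5 after — 2.0 units closer together.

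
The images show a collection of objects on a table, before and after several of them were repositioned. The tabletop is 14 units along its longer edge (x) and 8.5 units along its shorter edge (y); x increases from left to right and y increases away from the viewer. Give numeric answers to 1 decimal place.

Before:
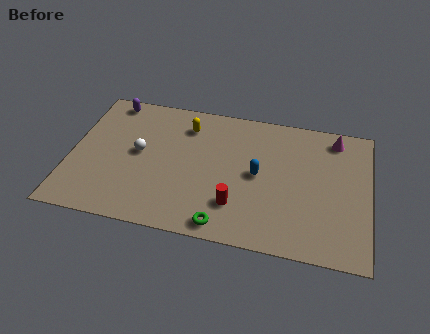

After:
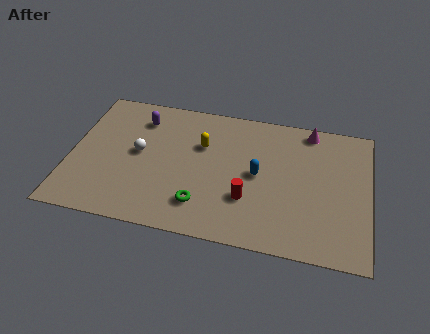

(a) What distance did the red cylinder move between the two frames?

0.7

The red cylinder moved from about (7.9, 2.2) to (8.4, 2.7), a distance of √(0.5² + 0.5²) ≈ 0.7.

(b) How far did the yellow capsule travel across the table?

1.4

From (5.3, 6.7) to (6.1, 5.6), the yellow capsule covered √(0.8² + 1.1²) ≈ 1.4 units.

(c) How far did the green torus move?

1.5

From (7.4, 0.9) to (6.3, 1.9), the green torus covered √(1.1² + 1.0²) ≈ 1.5 units.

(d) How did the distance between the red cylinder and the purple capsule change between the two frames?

-1.7

They were about 8.3 units apart before and 6.6 after — 1.7 units closer together.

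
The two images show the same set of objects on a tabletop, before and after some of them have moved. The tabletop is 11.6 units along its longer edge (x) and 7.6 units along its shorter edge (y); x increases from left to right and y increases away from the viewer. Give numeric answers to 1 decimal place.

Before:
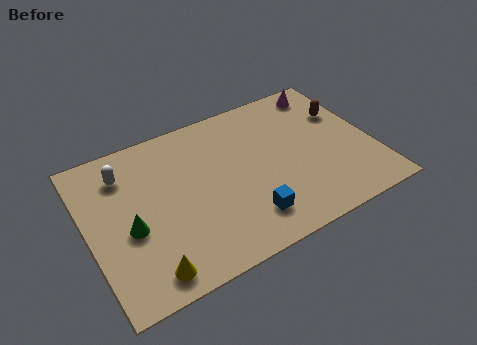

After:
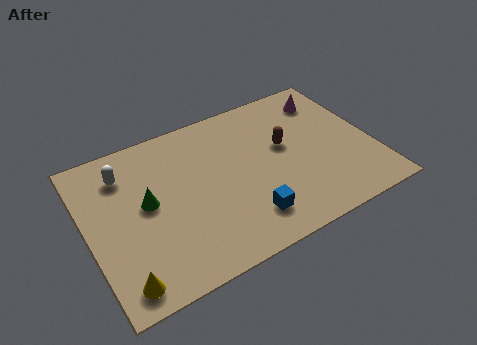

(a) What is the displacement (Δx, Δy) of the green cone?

(0.8, 0.9)

The green cone started near (1.6, 3.2) and ended near (2.4, 4.1).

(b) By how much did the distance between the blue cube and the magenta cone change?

-0.4

They were about 6.5 units apart before and 6.1 after — 0.4 units closer together.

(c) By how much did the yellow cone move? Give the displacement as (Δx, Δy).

(-1.0, 0.0)

The yellow cone started near (2.0, 1.0) and ended near (1.0, 1.0).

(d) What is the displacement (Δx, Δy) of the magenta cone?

(0.0, -0.5)

The magenta cone started near (10.2, 6.6) and ended near (10.2, 6.1).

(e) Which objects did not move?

the white capsule and the blue cube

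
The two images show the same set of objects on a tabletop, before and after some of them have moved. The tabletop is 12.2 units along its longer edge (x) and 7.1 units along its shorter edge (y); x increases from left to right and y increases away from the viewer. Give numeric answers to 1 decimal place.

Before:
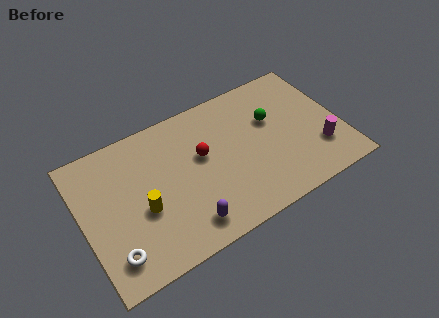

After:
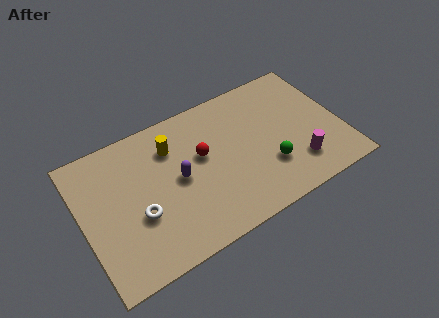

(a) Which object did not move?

the red sphere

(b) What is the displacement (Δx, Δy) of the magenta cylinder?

(-1.1, -0.3)

The magenta cylinder started near (11.0, 2.0) and ended near (9.9, 1.7).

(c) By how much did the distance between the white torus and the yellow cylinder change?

+1.0

They were about 2.2 units apart before and 3.2 after — 1.0 units further apart.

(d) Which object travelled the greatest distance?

the yellow cylinder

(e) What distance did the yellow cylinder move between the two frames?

2.9

From (2.7, 2.9) to (4.4, 5.3), the yellow cylinder covered √(1.7² + 2.4²) ≈ 2.9 units.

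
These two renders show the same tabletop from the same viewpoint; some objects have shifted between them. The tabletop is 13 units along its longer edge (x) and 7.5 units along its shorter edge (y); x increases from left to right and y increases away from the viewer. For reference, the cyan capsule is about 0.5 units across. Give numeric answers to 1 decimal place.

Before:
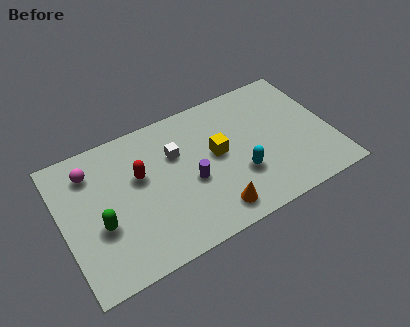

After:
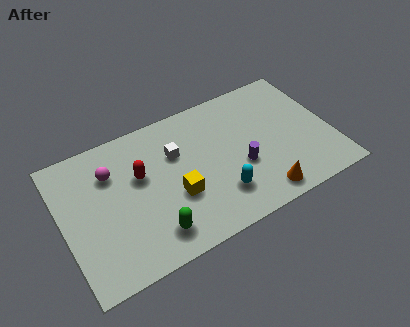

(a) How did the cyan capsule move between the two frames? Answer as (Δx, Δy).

(-1.1, -0.6)

The cyan capsule started near (8.4, 2.5) and ended near (7.3, 1.9).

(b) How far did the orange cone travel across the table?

2.3

The orange cone moved from about (6.9, 1.2) to (9.2, 1.0), a distance of √(2.3² + 0.2²) ≈ 2.3.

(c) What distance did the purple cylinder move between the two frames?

2.4

The purple cylinder was near (6.1, 3.2) before and (8.5, 2.9) after, so it travelled √(2.4² + 0.3²) ≈ 2.4 units.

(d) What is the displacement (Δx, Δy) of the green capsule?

(2.3, -1.5)

The green capsule started near (1.7, 2.9) and ended near (4.0, 1.4).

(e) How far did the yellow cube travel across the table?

2.6

The yellow cube was near (7.5, 4.1) before and (5.3, 2.8) after, so it travelled √(2.2² + 1.3²) ≈ 2.6 units.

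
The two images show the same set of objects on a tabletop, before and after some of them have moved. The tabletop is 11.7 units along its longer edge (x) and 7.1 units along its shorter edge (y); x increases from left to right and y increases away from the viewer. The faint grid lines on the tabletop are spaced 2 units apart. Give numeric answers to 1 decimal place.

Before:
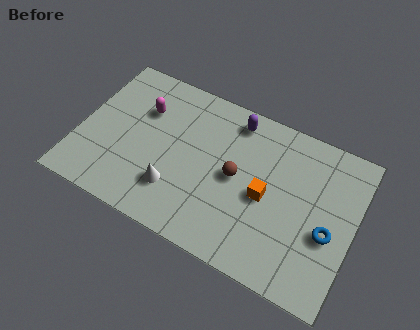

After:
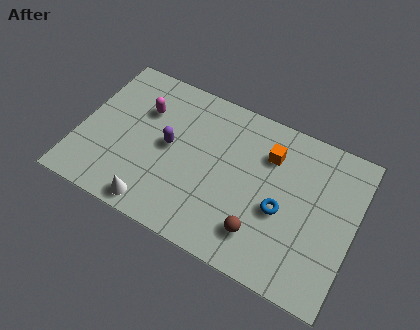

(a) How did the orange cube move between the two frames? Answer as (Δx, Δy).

(-0.1, 1.9)

The orange cube was at about (8.0, 3.3) and moved to about (7.9, 5.2).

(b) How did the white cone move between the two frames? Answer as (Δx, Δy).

(-0.7, -1.1)

From the two frames, the white cone sits at roughly (4.3, 1.9) before and (3.6, 0.8) after.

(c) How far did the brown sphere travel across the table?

2.4

The brown sphere moved from about (6.7, 3.6) to (8.0, 1.6), a distance of √(1.3² + 2.0²) ≈ 2.4.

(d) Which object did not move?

the magenta capsule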